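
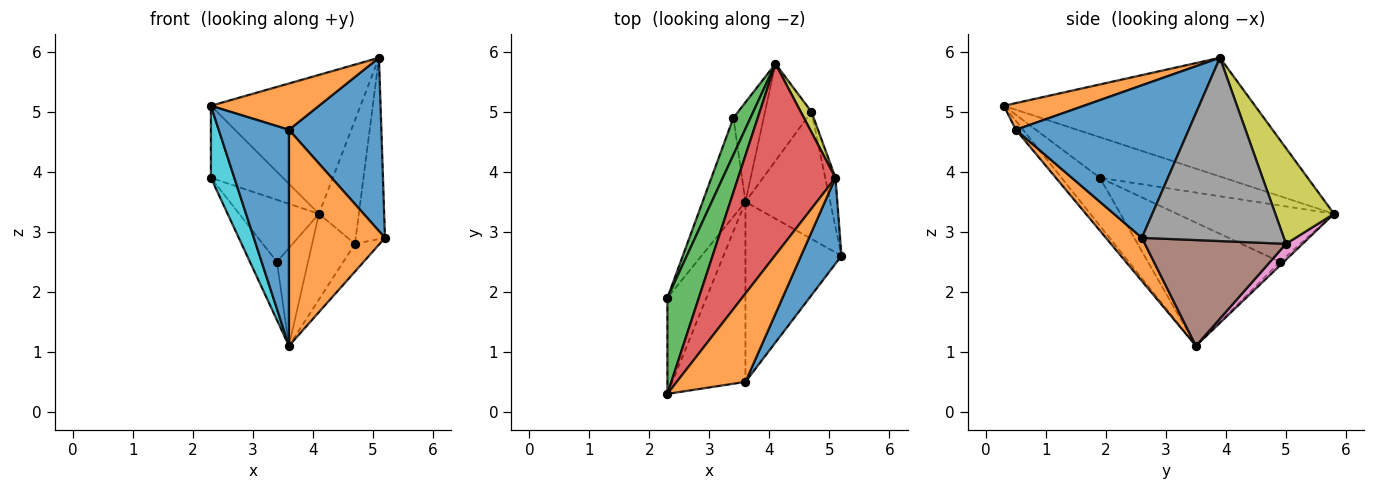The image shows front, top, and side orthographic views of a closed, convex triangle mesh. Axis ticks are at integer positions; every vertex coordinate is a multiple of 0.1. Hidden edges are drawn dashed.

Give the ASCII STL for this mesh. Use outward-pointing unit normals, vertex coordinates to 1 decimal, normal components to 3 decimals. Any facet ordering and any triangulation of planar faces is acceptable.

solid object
 facet normal 0.859 -0.459 0.228
  outer loop
   vertex 3.6 0.5 4.7
   vertex 5.2 2.6 2.9
   vertex 5.1 3.9 5.9
  endloop
 endfacet
 facet normal 0.277 -0.738 -0.615
  outer loop
   vertex 3.6 0.5 4.7
   vertex 3.6 3.5 1.1
   vertex 5.2 2.6 2.9
  endloop
 endfacet
 facet normal -0.861 0.437 0.261
  outer loop
   vertex 3.4 4.9 2.5
   vertex 2.3 1.9 3.9
   vertex 4.1 5.8 3.3
  endloop
 endfacet
 facet normal -0.927 0.190 -0.322
  outer loop
   vertex 3.4 4.9 2.5
   vertex 3.6 3.5 1.1
   vertex 2.3 1.9 3.9
  endloop
 endfacet
 facet normal -0.086 0.698 -0.711
  outer loop
   vertex 3.4 4.9 2.5
   vertex 4.1 5.8 3.3
   vertex 3.6 3.5 1.1
  endloop
 endfacet
 facet normal 0.773 0.135 -0.620
  outer loop
   vertex 4.7 5.0 2.8
   vertex 5.2 2.6 2.9
   vertex 3.6 3.5 1.1
  endloop
 endfacet
 facet normal 0.249 0.641 -0.726
  outer loop
   vertex 4.7 5.0 2.8
   vertex 3.6 3.5 1.1
   vertex 4.1 5.8 3.3
  endloop
 endfacet
 facet normal 0.978 0.201 -0.055
  outer loop
   vertex 4.7 5.0 2.8
   vertex 5.1 3.9 5.9
   vertex 5.2 2.6 2.9
  endloop
 endfacet
 facet normal 0.823 0.560 0.092
  outer loop
   vertex 4.7 5.0 2.8
   vertex 4.1 5.8 3.3
   vertex 5.1 3.9 5.9
  endloop
 endfacet
 facet normal -0.702 -0.428 -0.570
  outer loop
   vertex 2.3 0.3 5.1
   vertex 2.3 1.9 3.9
   vertex 3.6 3.5 1.1
  endloop
 endfacet
 facet normal -0.079 -0.766 -0.638
  outer loop
   vertex 2.3 0.3 5.1
   vertex 3.6 3.5 1.1
   vertex 3.6 0.5 4.7
  endloop
 endfacet
 facet normal 0.325 -0.439 0.838
  outer loop
   vertex 2.3 0.3 5.1
   vertex 3.6 0.5 4.7
   vertex 5.1 3.9 5.9
  endloop
 endfacet
 facet normal -0.719 0.417 0.556
  outer loop
   vertex 2.3 0.3 5.1
   vertex 4.1 5.8 3.3
   vertex 2.3 1.9 3.9
  endloop
 endfacet
 facet normal -0.702 0.418 0.576
  outer loop
   vertex 2.3 0.3 5.1
   vertex 5.1 3.9 5.9
   vertex 4.1 5.8 3.3
  endloop
 endfacet
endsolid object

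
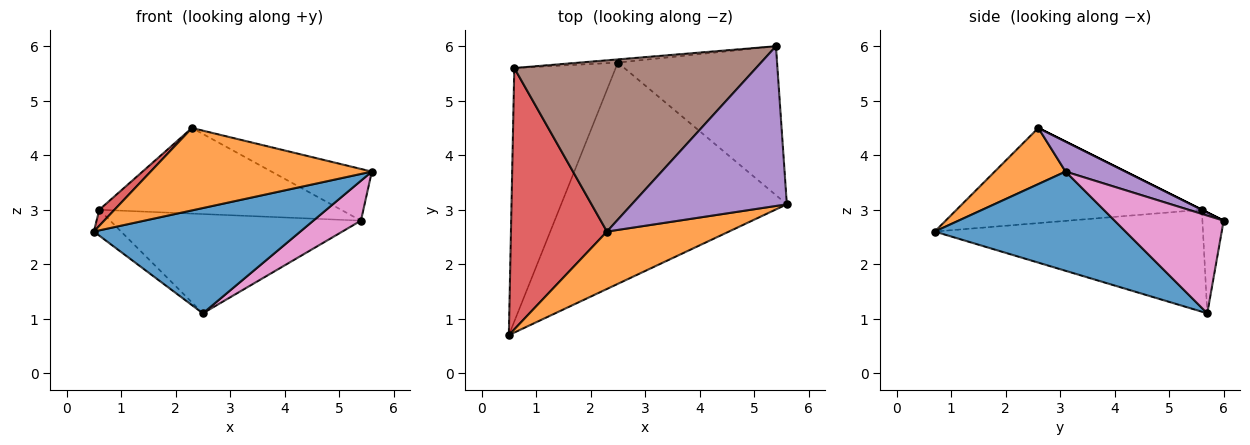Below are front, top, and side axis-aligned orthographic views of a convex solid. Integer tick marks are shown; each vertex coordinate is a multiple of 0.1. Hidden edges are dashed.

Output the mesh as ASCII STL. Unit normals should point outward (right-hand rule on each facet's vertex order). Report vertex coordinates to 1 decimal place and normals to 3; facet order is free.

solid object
 facet normal 0.369 -0.399 -0.839
  outer loop
   vertex 2.5 5.7 1.1
   vertex 5.6 3.1 3.7
   vertex 0.5 0.7 2.6
  endloop
 endfacet
 facet normal 0.254 -0.794 0.553
  outer loop
   vertex 2.3 2.6 4.5
   vertex 0.5 0.7 2.6
   vertex 5.6 3.1 3.7
  endloop
 endfacet
 facet normal -0.707 0.072 -0.703
  outer loop
   vertex 0.6 5.6 3.0
   vertex 2.5 5.7 1.1
   vertex 0.5 0.7 2.6
  endloop
 endfacet
 facet normal -0.703 -0.044 0.710
  outer loop
   vertex 0.6 5.6 3.0
   vertex 0.5 0.7 2.6
   vertex 2.3 2.6 4.5
  endloop
 endfacet
 facet normal 0.181 0.303 0.936
  outer loop
   vertex 5.4 6.0 2.8
   vertex 2.3 2.6 4.5
   vertex 5.6 3.1 3.7
  endloop
 endfacet
 facet normal 0.000 0.447 0.894
  outer loop
   vertex 5.4 6.0 2.8
   vertex 0.6 5.6 3.0
   vertex 2.3 2.6 4.5
  endloop
 endfacet
 facet normal 0.510 -0.223 -0.831
  outer loop
   vertex 5.4 6.0 2.8
   vertex 5.6 3.1 3.7
   vertex 2.5 5.7 1.1
  endloop
 endfacet
 facet normal -0.084 0.996 -0.032
  outer loop
   vertex 5.4 6.0 2.8
   vertex 2.5 5.7 1.1
   vertex 0.6 5.6 3.0
  endloop
 endfacet
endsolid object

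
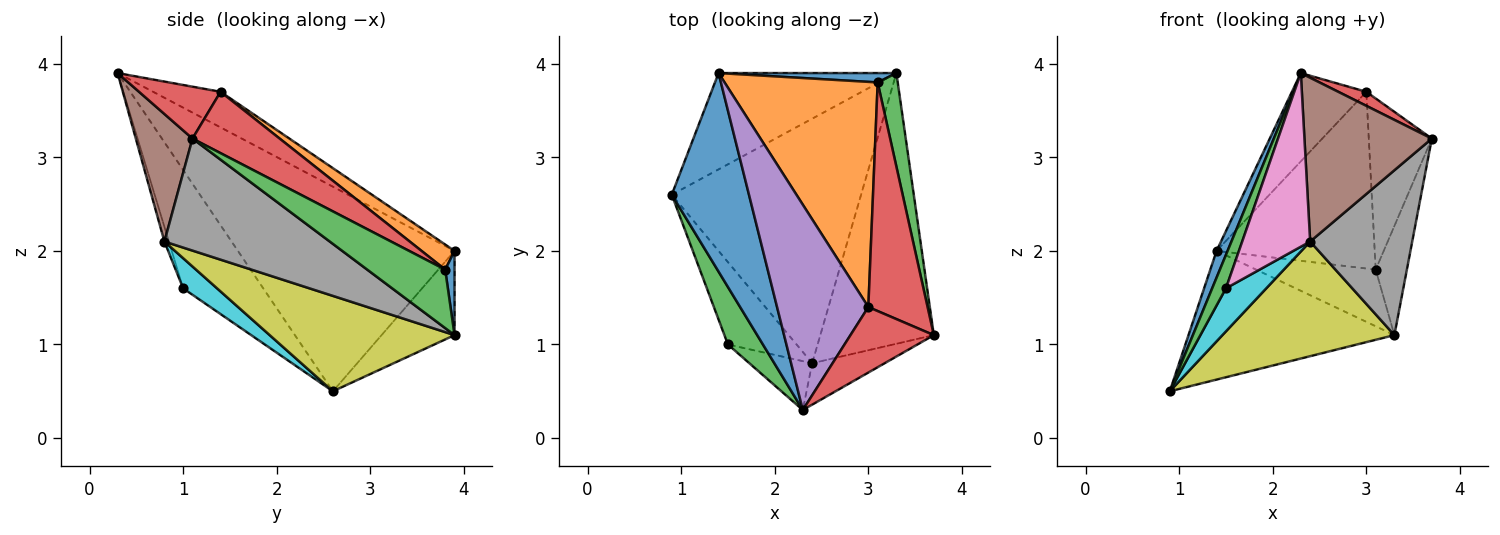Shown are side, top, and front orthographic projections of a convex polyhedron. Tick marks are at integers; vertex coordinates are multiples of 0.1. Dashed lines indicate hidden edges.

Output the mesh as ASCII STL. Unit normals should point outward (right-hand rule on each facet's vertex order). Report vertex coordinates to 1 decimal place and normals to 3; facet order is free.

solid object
 facet normal -0.935 -0.047 0.353
  outer loop
   vertex 2.3 0.3 3.9
   vertex 1.4 3.9 2.0
   vertex 0.9 2.6 0.5
  endloop
 endfacet
 facet normal -0.273 0.770 -0.576
  outer loop
   vertex 3.3 3.9 1.1
   vertex 0.9 2.6 0.5
   vertex 1.4 3.9 2.0
  endloop
 endfacet
 facet normal -0.946 -0.163 0.280
  outer loop
   vertex 1.5 1.0 1.6
   vertex 2.3 0.3 3.9
   vertex 0.9 2.6 0.5
  endloop
 endfacet
 facet normal 0.520 -0.179 0.835
  outer loop
   vertex 3.0 1.4 3.7
   vertex 2.3 0.3 3.9
   vertex 3.7 1.1 3.2
  endloop
 endfacet
 facet normal -0.338 0.372 0.865
  outer loop
   vertex 3.0 1.4 3.7
   vertex 1.4 3.9 2.0
   vertex 2.3 0.3 3.9
  endloop
 endfacet
 facet normal 0.396 -0.890 -0.225
  outer loop
   vertex 2.4 0.8 2.1
   vertex 3.7 1.1 3.2
   vertex 2.3 0.3 3.9
  endloop
 endfacet
 facet normal -0.063 -0.961 -0.270
  outer loop
   vertex 2.4 0.8 2.1
   vertex 2.3 0.3 3.9
   vertex 1.5 1.0 1.6
  endloop
 endfacet
 facet normal 0.644 -0.398 -0.653
  outer loop
   vertex 2.4 0.8 2.1
   vertex 3.3 3.9 1.1
   vertex 3.7 1.1 3.2
  endloop
 endfacet
 facet normal 0.415 -0.386 -0.824
  outer loop
   vertex 2.4 0.8 2.1
   vertex 0.9 2.6 0.5
   vertex 3.3 3.9 1.1
  endloop
 endfacet
 facet normal 0.363 -0.432 -0.826
  outer loop
   vertex 2.4 0.8 2.1
   vertex 1.5 1.0 1.6
   vertex 0.9 2.6 0.5
  endloop
 endfacet
 facet normal 0.077 0.984 0.163
  outer loop
   vertex 3.1 3.8 1.8
   vertex 3.3 3.9 1.1
   vertex 1.4 3.9 2.0
  endloop
 endfacet
 facet normal 0.128 0.612 0.780
  outer loop
   vertex 3.1 3.8 1.8
   vertex 1.4 3.9 2.0
   vertex 3.0 1.4 3.7
  endloop
 endfacet
 facet normal 0.885 0.354 0.303
  outer loop
   vertex 3.1 3.8 1.8
   vertex 3.7 1.1 3.2
   vertex 3.3 3.9 1.1
  endloop
 endfacet
 facet normal 0.638 0.461 0.616
  outer loop
   vertex 3.1 3.8 1.8
   vertex 3.0 1.4 3.7
   vertex 3.7 1.1 3.2
  endloop
 endfacet
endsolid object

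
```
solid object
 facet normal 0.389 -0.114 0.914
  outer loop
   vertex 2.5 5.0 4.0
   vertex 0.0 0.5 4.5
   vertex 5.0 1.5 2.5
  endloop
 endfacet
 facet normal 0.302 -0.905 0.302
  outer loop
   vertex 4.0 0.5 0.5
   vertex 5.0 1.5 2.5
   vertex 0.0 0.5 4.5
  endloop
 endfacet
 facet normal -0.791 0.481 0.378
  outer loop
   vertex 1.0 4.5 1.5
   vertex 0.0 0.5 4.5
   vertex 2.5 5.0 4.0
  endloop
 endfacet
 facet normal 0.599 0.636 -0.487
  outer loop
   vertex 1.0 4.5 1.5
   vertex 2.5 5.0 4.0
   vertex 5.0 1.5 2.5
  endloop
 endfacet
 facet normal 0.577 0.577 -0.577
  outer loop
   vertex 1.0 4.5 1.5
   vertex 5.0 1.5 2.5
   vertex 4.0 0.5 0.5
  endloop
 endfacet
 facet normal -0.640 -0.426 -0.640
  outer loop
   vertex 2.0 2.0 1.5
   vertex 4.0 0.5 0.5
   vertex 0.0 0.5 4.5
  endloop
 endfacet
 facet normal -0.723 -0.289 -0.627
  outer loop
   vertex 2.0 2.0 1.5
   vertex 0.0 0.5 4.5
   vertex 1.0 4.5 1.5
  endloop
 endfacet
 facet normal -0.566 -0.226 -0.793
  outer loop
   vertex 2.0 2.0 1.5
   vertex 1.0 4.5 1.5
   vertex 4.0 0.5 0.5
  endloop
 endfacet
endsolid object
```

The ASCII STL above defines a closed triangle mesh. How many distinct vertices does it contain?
6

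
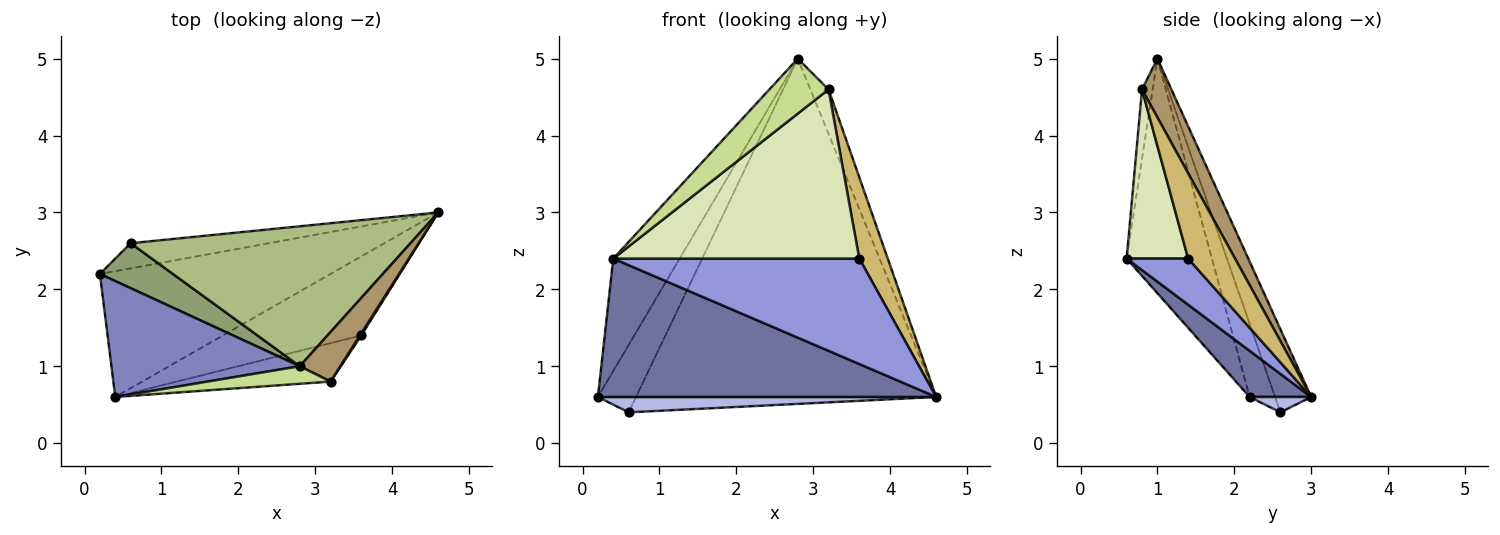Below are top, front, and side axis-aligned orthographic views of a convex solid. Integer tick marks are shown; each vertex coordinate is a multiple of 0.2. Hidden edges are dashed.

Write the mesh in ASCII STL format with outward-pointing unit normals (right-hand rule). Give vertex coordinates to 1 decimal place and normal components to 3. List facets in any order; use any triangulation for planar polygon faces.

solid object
 facet normal 0.133 -0.733 -0.667
  outer loop
   vertex 0.4 0.6 2.4
   vertex 0.2 2.2 0.6
   vertex 4.6 3.0 0.6
  endloop
 endfacet
 facet normal -0.666 0.519 0.535
  outer loop
   vertex 0.4 0.6 2.4
   vertex 2.8 1.0 5.0
   vertex 0.2 2.2 0.6
  endloop
 endfacet
 facet normal 0.196 -0.784 -0.588
  outer loop
   vertex 3.6 1.4 2.4
   vertex 0.4 0.6 2.4
   vertex 4.6 3.0 0.6
  endloop
 endfacet
 facet normal 0.094 -0.519 -0.849
  outer loop
   vertex 0.6 2.6 0.4
   vertex 4.6 3.0 0.6
   vertex 0.2 2.2 0.6
  endloop
 endfacet
 facet normal -0.485 0.728 0.485
  outer loop
   vertex 0.6 2.6 0.4
   vertex 0.2 2.2 0.6
   vertex 2.8 1.0 5.0
  endloop
 endfacet
 facet normal -0.111 0.921 0.373
  outer loop
   vertex 0.6 2.6 0.4
   vertex 2.8 1.0 5.0
   vertex 4.6 3.0 0.6
  endloop
 endfacet
 facet normal -0.169 -0.939 0.300
  outer loop
   vertex 3.2 0.8 4.6
   vertex 2.8 1.0 5.0
   vertex 0.4 0.6 2.4
  endloop
 endfacet
 facet normal 0.237 -0.947 -0.215
  outer loop
   vertex 3.2 0.8 4.6
   vertex 0.4 0.6 2.4
   vertex 3.6 1.4 2.4
  endloop
 endfacet
 facet normal 0.733 0.454 0.506
  outer loop
   vertex 3.2 0.8 4.6
   vertex 4.6 3.0 0.6
   vertex 2.8 1.0 5.0
  endloop
 endfacet
 facet normal 0.855 -0.519 0.014
  outer loop
   vertex 3.2 0.8 4.6
   vertex 3.6 1.4 2.4
   vertex 4.6 3.0 0.6
  endloop
 endfacet
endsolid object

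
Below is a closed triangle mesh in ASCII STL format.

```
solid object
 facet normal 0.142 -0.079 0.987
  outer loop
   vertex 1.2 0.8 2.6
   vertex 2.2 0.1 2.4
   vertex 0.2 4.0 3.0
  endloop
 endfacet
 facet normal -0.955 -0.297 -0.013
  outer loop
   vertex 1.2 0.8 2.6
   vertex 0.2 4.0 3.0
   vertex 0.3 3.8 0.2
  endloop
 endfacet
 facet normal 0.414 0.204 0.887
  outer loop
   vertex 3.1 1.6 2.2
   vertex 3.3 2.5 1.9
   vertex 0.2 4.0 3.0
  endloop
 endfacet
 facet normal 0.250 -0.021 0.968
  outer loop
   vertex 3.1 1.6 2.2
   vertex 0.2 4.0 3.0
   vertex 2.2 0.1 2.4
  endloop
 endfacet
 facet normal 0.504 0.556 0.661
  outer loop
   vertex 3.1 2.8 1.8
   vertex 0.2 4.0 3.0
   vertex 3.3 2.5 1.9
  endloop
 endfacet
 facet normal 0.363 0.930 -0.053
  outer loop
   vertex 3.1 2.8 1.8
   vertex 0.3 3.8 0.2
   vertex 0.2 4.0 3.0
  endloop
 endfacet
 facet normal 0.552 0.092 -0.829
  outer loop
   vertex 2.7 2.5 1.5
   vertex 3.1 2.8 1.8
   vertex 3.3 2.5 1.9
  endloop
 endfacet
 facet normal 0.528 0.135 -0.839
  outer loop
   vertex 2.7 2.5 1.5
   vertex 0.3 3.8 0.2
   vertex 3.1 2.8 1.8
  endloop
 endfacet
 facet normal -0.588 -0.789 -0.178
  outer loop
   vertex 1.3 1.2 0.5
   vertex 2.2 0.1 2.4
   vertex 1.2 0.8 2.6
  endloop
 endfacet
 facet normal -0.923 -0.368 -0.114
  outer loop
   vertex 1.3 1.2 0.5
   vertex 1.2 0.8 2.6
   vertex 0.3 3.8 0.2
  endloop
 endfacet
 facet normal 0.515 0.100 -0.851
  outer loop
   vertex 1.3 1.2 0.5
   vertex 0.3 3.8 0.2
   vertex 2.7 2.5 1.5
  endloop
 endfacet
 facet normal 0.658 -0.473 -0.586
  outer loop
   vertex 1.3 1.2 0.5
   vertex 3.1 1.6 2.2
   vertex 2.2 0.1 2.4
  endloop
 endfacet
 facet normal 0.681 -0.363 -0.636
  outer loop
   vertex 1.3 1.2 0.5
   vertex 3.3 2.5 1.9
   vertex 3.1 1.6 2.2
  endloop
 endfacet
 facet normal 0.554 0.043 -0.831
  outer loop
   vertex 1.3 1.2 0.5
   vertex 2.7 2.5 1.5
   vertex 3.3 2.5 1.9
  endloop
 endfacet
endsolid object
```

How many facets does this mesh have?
14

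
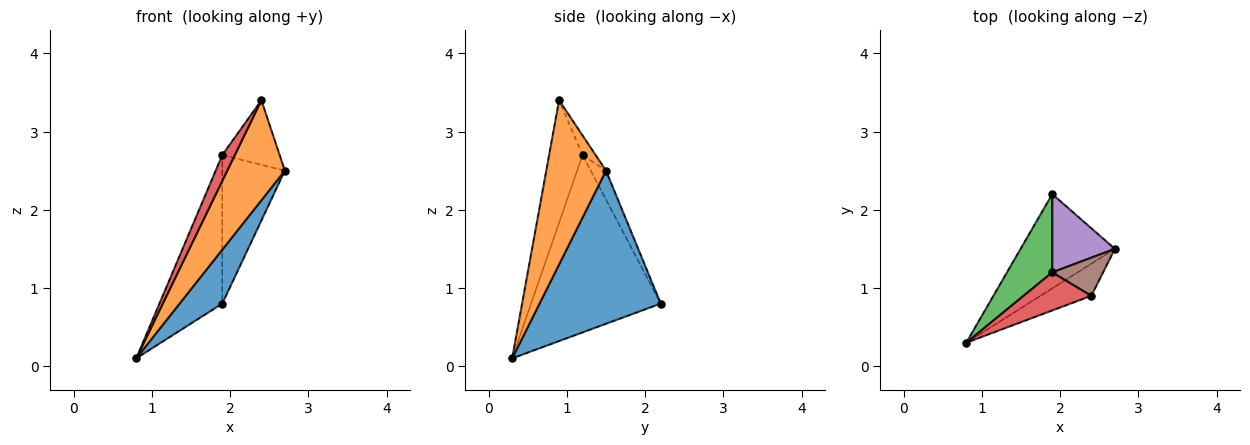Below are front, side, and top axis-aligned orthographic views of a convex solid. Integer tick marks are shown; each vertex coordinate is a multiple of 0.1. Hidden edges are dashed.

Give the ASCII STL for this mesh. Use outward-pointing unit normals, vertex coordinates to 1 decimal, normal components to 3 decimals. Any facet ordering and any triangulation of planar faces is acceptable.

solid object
 facet normal 0.816 -0.287 -0.502
  outer loop
   vertex 1.9 2.2 0.8
   vertex 2.7 1.5 2.5
   vertex 0.8 0.3 0.1
  endloop
 endfacet
 facet normal 0.703 -0.678 -0.217
  outer loop
   vertex 2.4 0.9 3.4
   vertex 0.8 0.3 0.1
   vertex 2.7 1.5 2.5
  endloop
 endfacet
 facet normal -0.877 0.425 0.224
  outer loop
   vertex 1.9 1.2 2.7
   vertex 1.9 2.2 0.8
   vertex 0.8 0.3 0.1
  endloop
 endfacet
 facet normal -0.831 -0.312 0.460
  outer loop
   vertex 1.9 1.2 2.7
   vertex 0.8 0.3 0.1
   vertex 2.4 0.9 3.4
  endloop
 endfacet
 facet normal -0.211 0.865 0.455
  outer loop
   vertex 1.9 1.2 2.7
   vertex 2.7 1.5 2.5
   vertex 1.9 2.2 0.8
  endloop
 endfacet
 facet normal -0.192 0.845 0.499
  outer loop
   vertex 1.9 1.2 2.7
   vertex 2.4 0.9 3.4
   vertex 2.7 1.5 2.5
  endloop
 endfacet
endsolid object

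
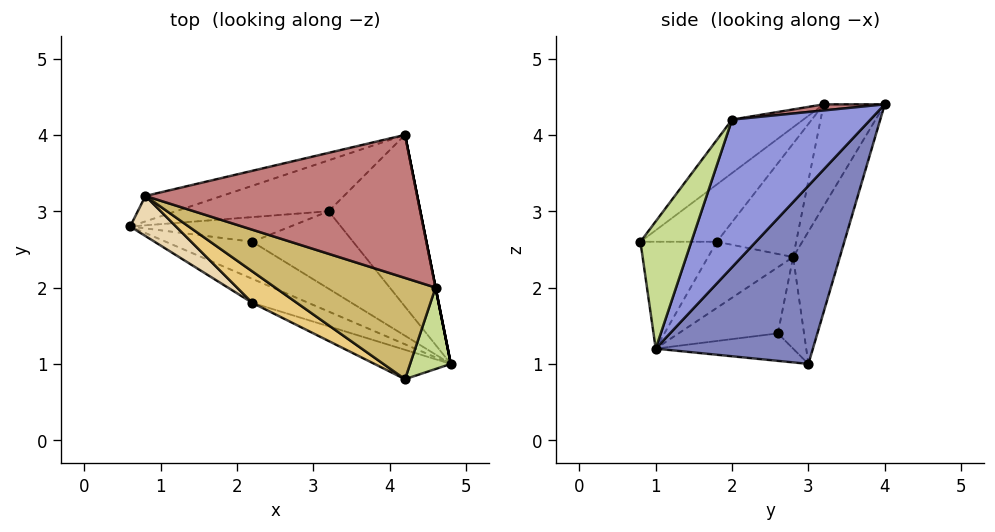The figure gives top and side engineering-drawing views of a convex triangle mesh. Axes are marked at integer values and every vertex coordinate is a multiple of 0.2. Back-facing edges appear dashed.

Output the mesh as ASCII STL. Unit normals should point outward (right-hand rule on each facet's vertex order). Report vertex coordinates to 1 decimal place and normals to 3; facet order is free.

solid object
 facet normal -0.194 0.955 -0.224
  outer loop
   vertex 3.2 3.0 1.0
   vertex 0.6 2.8 2.4
   vertex 4.2 4.0 4.4
  endloop
 endfacet
 facet normal 0.740 0.554 -0.381
  outer loop
   vertex 3.2 3.0 1.0
   vertex 4.2 4.0 4.4
   vertex 4.8 1.0 1.2
  endloop
 endfacet
 facet normal 0.981 0.196 0.000
  outer loop
   vertex 4.6 2.0 4.2
   vertex 4.8 1.0 1.2
   vertex 4.2 4.0 4.4
  endloop
 endfacet
 facet normal -0.454 -0.664 -0.594
  outer loop
   vertex 2.2 2.6 1.4
   vertex 4.8 1.0 1.2
   vertex 0.6 2.8 2.4
  endloop
 endfacet
 facet normal -0.465 0.349 -0.814
  outer loop
   vertex 2.2 2.6 1.4
   vertex 0.6 2.8 2.4
   vertex 3.2 3.0 1.0
  endloop
 endfacet
 facet normal -0.252 -0.293 -0.922
  outer loop
   vertex 2.2 2.6 1.4
   vertex 3.2 3.0 1.0
   vertex 4.8 1.0 1.2
  endloop
 endfacet
 facet normal 0.772 -0.586 0.247
  outer loop
   vertex 4.2 0.8 2.6
   vertex 4.8 1.0 1.2
   vertex 4.6 2.0 4.2
  endloop
 endfacet
 facet normal -0.454 -0.804 -0.384
  outer loop
   vertex 2.2 1.8 2.6
   vertex 0.6 2.8 2.4
   vertex 4.8 1.0 1.2
  endloop
 endfacet
 facet normal -0.426 -0.852 -0.304
  outer loop
   vertex 2.2 1.8 2.6
   vertex 4.8 1.0 1.2
   vertex 4.2 0.8 2.6
  endloop
 endfacet
 facet normal -0.207 -0.757 0.620
  outer loop
   vertex 0.8 3.2 4.4
   vertex 4.2 0.8 2.6
   vertex 4.6 2.0 4.2
  endloop
 endfacet
 facet normal -0.422 -0.845 0.329
  outer loop
   vertex 0.8 3.2 4.4
   vertex 2.2 1.8 2.6
   vertex 4.2 0.8 2.6
  endloop
 endfacet
 facet normal -0.537 -0.815 0.217
  outer loop
   vertex 0.8 3.2 4.4
   vertex 0.6 2.8 2.4
   vertex 2.2 1.8 2.6
  endloop
 endfacet
 facet normal -0.226 0.959 -0.169
  outer loop
   vertex 0.8 3.2 4.4
   vertex 4.2 4.0 4.4
   vertex 0.6 2.8 2.4
  endloop
 endfacet
 facet normal 0.022 -0.095 0.995
  outer loop
   vertex 0.8 3.2 4.4
   vertex 4.6 2.0 4.2
   vertex 4.2 4.0 4.4
  endloop
 endfacet
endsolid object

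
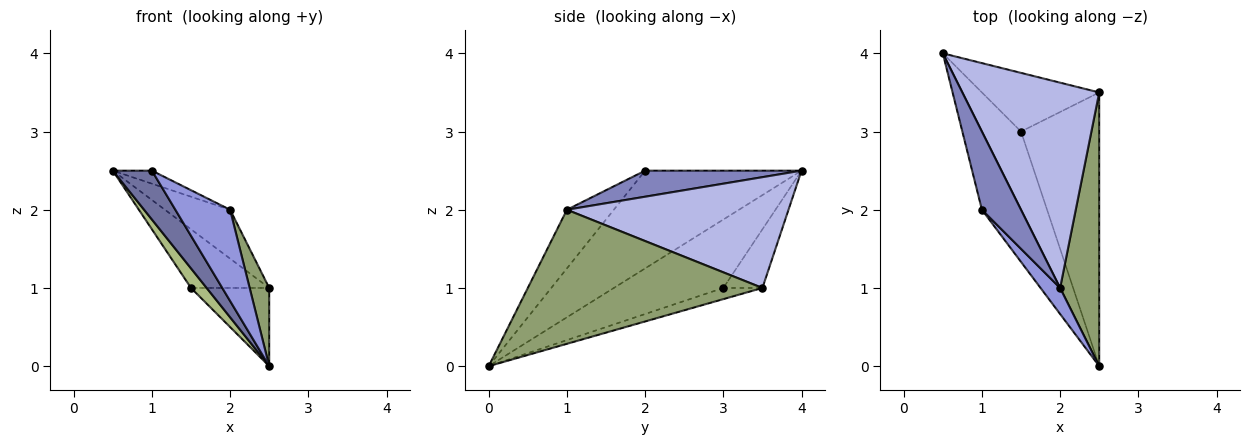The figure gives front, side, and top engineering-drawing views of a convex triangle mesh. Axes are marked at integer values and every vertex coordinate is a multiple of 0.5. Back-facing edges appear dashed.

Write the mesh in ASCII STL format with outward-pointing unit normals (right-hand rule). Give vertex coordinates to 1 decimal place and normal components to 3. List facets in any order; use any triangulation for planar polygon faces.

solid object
 facet normal -0.904 -0.226 -0.362
  outer loop
   vertex 1.0 2.0 2.5
   vertex 0.5 4.0 2.5
   vertex 2.5 0.0 0.0
  endloop
 endfacet
 facet normal 0.549 0.137 0.824
  outer loop
   vertex 2.0 1.0 2.0
   vertex 0.5 4.0 2.5
   vertex 1.0 2.0 2.5
  endloop
 endfacet
 facet normal -0.636 -0.742 0.212
  outer loop
   vertex 2.0 1.0 2.0
   vertex 1.0 2.0 2.5
   vertex 2.5 0.0 0.0
  endloop
 endfacet
 facet normal 0.619 0.182 0.764
  outer loop
   vertex 2.5 3.5 1.0
   vertex 0.5 4.0 2.5
   vertex 2.0 1.0 2.0
  endloop
 endfacet
 facet normal 0.957 -0.080 0.279
  outer loop
   vertex 2.5 3.5 1.0
   vertex 2.0 1.0 2.0
   vertex 2.5 0.0 0.0
  endloop
 endfacet
 facet normal -0.862 -0.123 -0.492
  outer loop
   vertex 1.5 3.0 1.0
   vertex 2.5 0.0 0.0
   vertex 0.5 4.0 2.5
  endloop
 endfacet
 facet normal -0.333 0.667 -0.667
  outer loop
   vertex 1.5 3.0 1.0
   vertex 0.5 4.0 2.5
   vertex 2.5 3.5 1.0
  endloop
 endfacet
 facet normal -0.136 0.272 -0.953
  outer loop
   vertex 1.5 3.0 1.0
   vertex 2.5 3.5 1.0
   vertex 2.5 0.0 0.0
  endloop
 endfacet
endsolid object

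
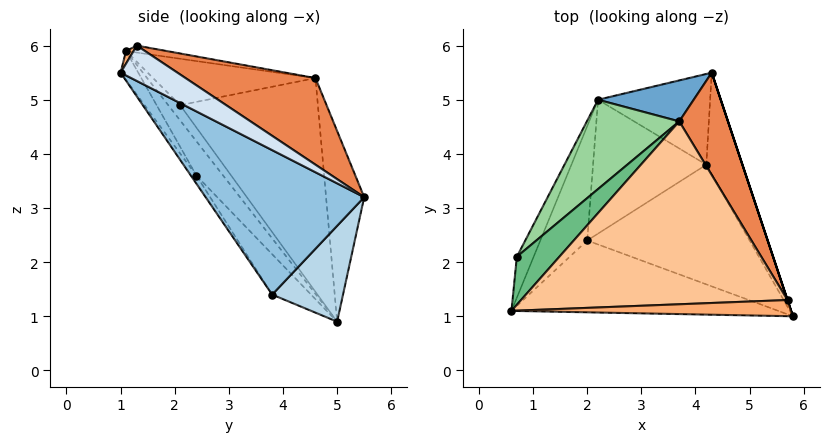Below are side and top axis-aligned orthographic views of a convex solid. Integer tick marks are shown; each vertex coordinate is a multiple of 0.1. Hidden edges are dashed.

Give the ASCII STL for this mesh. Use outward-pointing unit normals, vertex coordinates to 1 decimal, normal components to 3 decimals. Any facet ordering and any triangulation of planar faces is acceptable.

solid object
 facet normal -0.455 0.861 0.228
  outer loop
   vertex 3.7 4.6 5.4
   vertex 4.3 5.5 3.2
   vertex 2.2 5.0 0.9
  endloop
 endfacet
 facet normal 0.951 0.196 -0.238
  outer loop
   vertex 4.2 3.8 1.4
   vertex 4.3 5.5 3.2
   vertex 5.8 1.0 5.5
  endloop
 endfacet
 facet normal 0.516 0.608 -0.603
  outer loop
   vertex 4.2 3.8 1.4
   vertex 2.2 5.0 0.9
   vertex 4.3 5.5 3.2
  endloop
 endfacet
 facet normal 0.949 0.316 0.000
  outer loop
   vertex 5.7 1.3 6.0
   vertex 5.8 1.0 5.5
   vertex 4.3 5.5 3.2
  endloop
 endfacet
 facet normal 0.742 0.525 0.417
  outer loop
   vertex 5.7 1.3 6.0
   vertex 4.3 5.5 3.2
   vertex 3.7 4.6 5.4
  endloop
 endfacet
 facet normal 0.023 -0.855 0.518
  outer loop
   vertex 5.7 1.3 6.0
   vertex 0.6 1.1 5.9
   vertex 5.8 1.0 5.5
  endloop
 endfacet
 facet normal -0.026 0.164 0.986
  outer loop
   vertex 5.7 1.3 6.0
   vertex 3.7 4.6 5.4
   vertex 0.6 1.1 5.9
  endloop
 endfacet
 facet normal -0.558 -0.558 -0.614
  outer loop
   vertex 0.7 2.1 4.9
   vertex 2.2 5.0 0.9
   vertex 0.6 1.1 5.9
  endloop
 endfacet
 facet normal -0.590 0.600 0.541
  outer loop
   vertex 0.7 2.1 4.9
   vertex 0.6 1.1 5.9
   vertex 3.7 4.6 5.4
  endloop
 endfacet
 facet normal -0.642 0.715 0.278
  outer loop
   vertex 0.7 2.1 4.9
   vertex 3.7 4.6 5.4
   vertex 2.2 5.0 0.9
  endloop
 endfacet
 facet normal -0.462 -0.621 -0.633
  outer loop
   vertex 2.0 2.4 3.6
   vertex 0.6 1.1 5.9
   vertex 2.2 5.0 0.9
  endloop
 endfacet
 facet normal -0.243 -0.690 -0.682
  outer loop
   vertex 2.0 2.4 3.6
   vertex 2.2 5.0 0.9
   vertex 4.2 3.8 1.4
  endloop
 endfacet
 facet normal -0.056 -0.854 -0.517
  outer loop
   vertex 2.0 2.4 3.6
   vertex 5.8 1.0 5.5
   vertex 0.6 1.1 5.9
  endloop
 endfacet
 facet normal -0.028 -0.831 -0.556
  outer loop
   vertex 2.0 2.4 3.6
   vertex 4.2 3.8 1.4
   vertex 5.8 1.0 5.5
  endloop
 endfacet
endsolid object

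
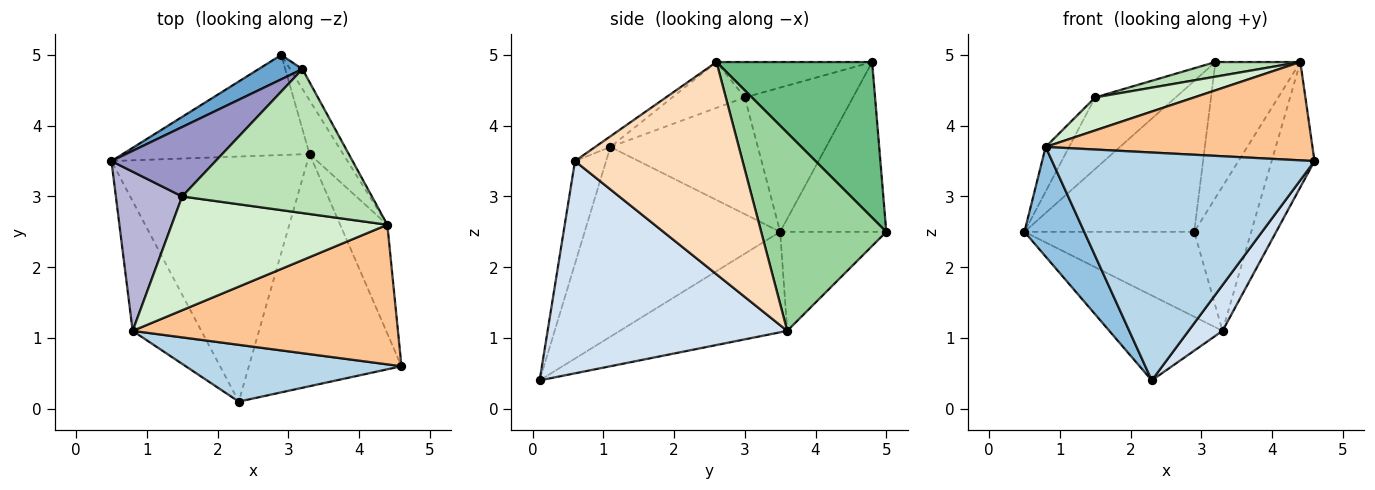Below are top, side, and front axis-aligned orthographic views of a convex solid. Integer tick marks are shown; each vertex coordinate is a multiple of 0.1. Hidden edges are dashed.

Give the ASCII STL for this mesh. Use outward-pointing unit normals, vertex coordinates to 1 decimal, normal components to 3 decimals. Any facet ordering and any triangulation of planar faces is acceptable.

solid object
 facet normal -0.525 0.840 0.136
  outer loop
   vertex 2.9 5.0 2.5
   vertex 0.5 3.5 2.5
   vertex 3.2 4.8 4.9
  endloop
 endfacet
 facet normal -0.904 -0.276 -0.327
  outer loop
   vertex 0.8 1.1 3.7
   vertex 0.5 3.5 2.5
   vertex 2.3 0.1 0.4
  endloop
 endfacet
 facet normal -0.114 -0.964 0.240
  outer loop
   vertex 0.8 1.1 3.7
   vertex 2.3 0.1 0.4
   vertex 4.6 0.6 3.5
  endloop
 endfacet
 facet normal 0.807 -0.114 -0.580
  outer loop
   vertex 3.3 3.6 1.1
   vertex 4.6 0.6 3.5
   vertex 2.3 0.1 0.4
  endloop
 endfacet
 facet normal -0.375 0.600 -0.707
  outer loop
   vertex 3.3 3.6 1.1
   vertex 0.5 3.5 2.5
   vertex 2.9 5.0 2.5
  endloop
 endfacet
 facet normal -0.436 0.295 -0.850
  outer loop
   vertex 3.3 3.6 1.1
   vertex 2.3 0.1 0.4
   vertex 0.5 3.5 2.5
  endloop
 endfacet
 facet normal -0.033 -0.575 0.817
  outer loop
   vertex 4.4 2.6 4.9
   vertex 0.8 1.1 3.7
   vertex 4.6 0.6 3.5
  endloop
 endfacet
 facet normal 0.947 0.242 -0.210
  outer loop
   vertex 4.4 2.6 4.9
   vertex 4.6 0.6 3.5
   vertex 3.3 3.6 1.1
  endloop
 endfacet
 facet normal 0.876 0.478 -0.070
  outer loop
   vertex 4.4 2.6 4.9
   vertex 2.9 5.0 2.5
   vertex 3.2 4.8 4.9
  endloop
 endfacet
 facet normal 0.899 0.410 -0.153
  outer loop
   vertex 4.4 2.6 4.9
   vertex 3.3 3.6 1.1
   vertex 2.9 5.0 2.5
  endloop
 endfacet
 facet normal -0.182 -0.099 0.978
  outer loop
   vertex 1.5 3.0 4.4
   vertex 4.4 2.6 4.9
   vertex 3.2 4.8 4.9
  endloop
 endfacet
 facet normal -0.200 -0.273 0.941
  outer loop
   vertex 1.5 3.0 4.4
   vertex 0.8 1.1 3.7
   vertex 4.4 2.6 4.9
  endloop
 endfacet
 facet normal -0.694 0.516 0.501
  outer loop
   vertex 1.5 3.0 4.4
   vertex 3.2 4.8 4.9
   vertex 0.5 3.5 2.5
  endloop
 endfacet
 facet normal -0.861 0.137 0.489
  outer loop
   vertex 1.5 3.0 4.4
   vertex 0.5 3.5 2.5
   vertex 0.8 1.1 3.7
  endloop
 endfacet
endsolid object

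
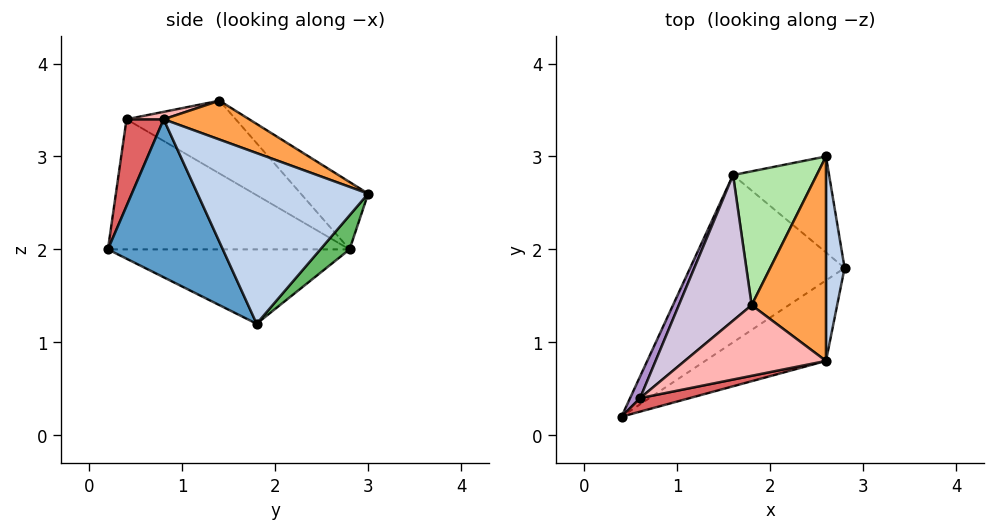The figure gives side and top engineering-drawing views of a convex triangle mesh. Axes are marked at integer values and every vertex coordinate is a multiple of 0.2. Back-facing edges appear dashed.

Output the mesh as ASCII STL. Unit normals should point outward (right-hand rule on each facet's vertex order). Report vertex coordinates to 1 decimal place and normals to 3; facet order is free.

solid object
 facet normal 0.442 -0.831 -0.338
  outer loop
   vertex 2.6 0.8 3.4
   vertex 0.4 0.2 2.0
   vertex 2.8 1.8 1.2
  endloop
 endfacet
 facet normal 0.993 0.039 0.108
  outer loop
   vertex 2.6 0.8 3.4
   vertex 2.8 1.8 1.2
   vertex 2.6 3.0 2.6
  endloop
 endfacet
 facet normal 0.441 0.307 0.844
  outer loop
   vertex 2.6 0.8 3.4
   vertex 2.6 3.0 2.6
   vertex 1.8 1.4 3.6
  endloop
 endfacet
 facet normal -0.425 0.196 -0.883
  outer loop
   vertex 1.6 2.8 2.0
   vertex 2.8 1.8 1.2
   vertex 0.4 0.2 2.0
  endloop
 endfacet
 facet normal 0.219 0.756 -0.617
  outer loop
   vertex 1.6 2.8 2.0
   vertex 2.6 3.0 2.6
   vertex 2.8 1.8 1.2
  endloop
 endfacet
 facet normal -0.490 0.625 0.608
  outer loop
   vertex 1.6 2.8 2.0
   vertex 1.8 1.4 3.6
   vertex 2.6 3.0 2.6
  endloop
 endfacet
 facet normal 0.195 -0.974 0.111
  outer loop
   vertex 0.6 0.4 3.4
   vertex 0.4 0.2 2.0
   vertex 2.6 0.8 3.4
  endloop
 endfacet
 facet normal 0.051 -0.254 0.966
  outer loop
   vertex 0.6 0.4 3.4
   vertex 2.6 0.8 3.4
   vertex 1.8 1.4 3.6
  endloop
 endfacet
 facet normal -0.906 0.418 0.070
  outer loop
   vertex 0.6 0.4 3.4
   vertex 1.6 2.8 2.0
   vertex 0.4 0.2 2.0
  endloop
 endfacet
 facet normal -0.577 0.577 0.577
  outer loop
   vertex 0.6 0.4 3.4
   vertex 1.8 1.4 3.6
   vertex 1.6 2.8 2.0
  endloop
 endfacet
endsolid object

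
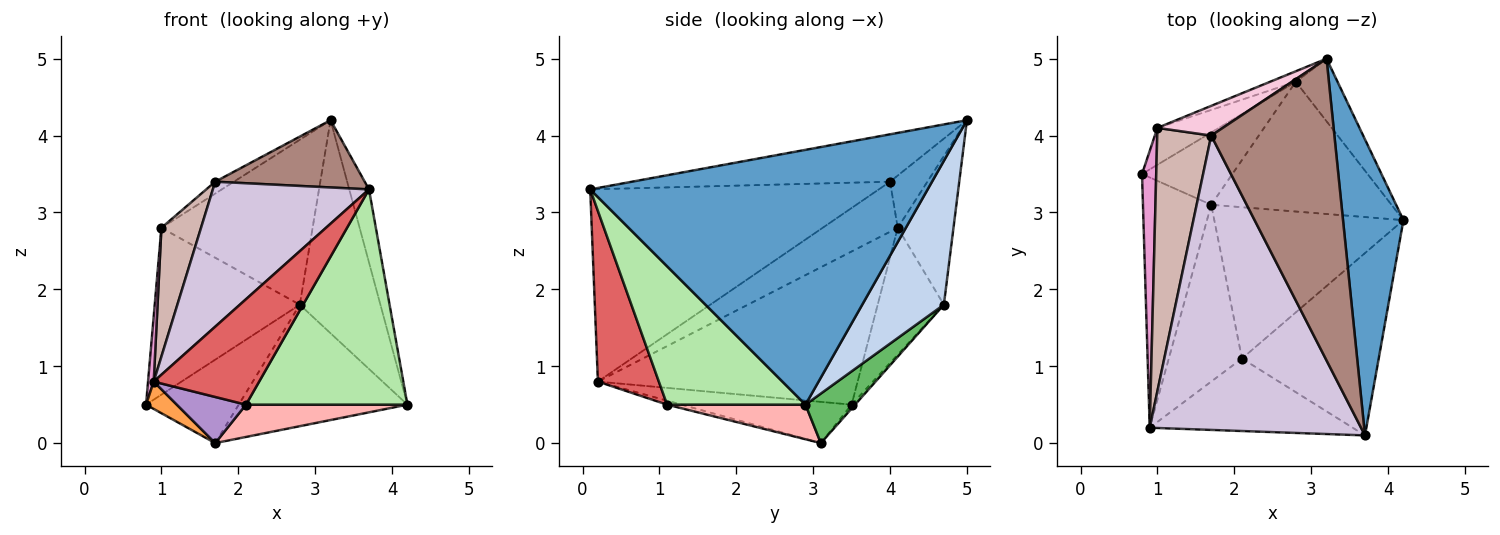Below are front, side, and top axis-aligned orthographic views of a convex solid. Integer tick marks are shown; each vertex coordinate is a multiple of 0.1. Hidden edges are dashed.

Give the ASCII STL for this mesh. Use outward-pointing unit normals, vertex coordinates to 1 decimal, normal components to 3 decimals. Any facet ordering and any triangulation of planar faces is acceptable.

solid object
 facet normal 0.971 0.057 0.230
  outer loop
   vertex 3.2 5.0 4.2
   vertex 3.7 0.1 3.3
   vertex 4.2 2.9 0.5
  endloop
 endfacet
 facet normal 0.697 0.688 -0.202
  outer loop
   vertex 2.8 4.7 1.8
   vertex 3.2 5.0 4.2
   vertex 4.2 2.9 0.5
  endloop
 endfacet
 facet normal -0.515 -0.093 -0.852
  outer loop
   vertex 1.7 3.1 0.0
   vertex 0.9 0.2 0.8
   vertex 0.8 3.5 0.5
  endloop
 endfacet
 facet normal -0.028 0.756 -0.655
  outer loop
   vertex 1.7 3.1 0.0
   vertex 0.8 3.5 0.5
   vertex 2.8 4.7 1.8
  endloop
 endfacet
 facet normal 0.197 0.670 -0.716
  outer loop
   vertex 1.7 3.1 0.0
   vertex 2.8 4.7 1.8
   vertex 4.2 2.9 0.5
  endloop
 endfacet
 facet normal 0.547 -0.639 -0.541
  outer loop
   vertex 2.1 1.1 0.5
   vertex 4.2 2.9 0.5
   vertex 3.7 0.1 3.3
  endloop
 endfacet
 facet normal 0.430 -0.744 -0.511
  outer loop
   vertex 2.1 1.1 0.5
   vertex 3.7 0.1 3.3
   vertex 0.9 0.2 0.8
  endloop
 endfacet
 facet normal 0.176 -0.205 -0.963
  outer loop
   vertex 2.1 1.1 0.5
   vertex 1.7 3.1 0.0
   vertex 4.2 2.9 0.5
  endloop
 endfacet
 facet normal -0.053 -0.252 -0.966
  outer loop
   vertex 2.1 1.1 0.5
   vertex 0.9 0.2 0.8
   vertex 1.7 3.1 0.0
  endloop
 endfacet
 facet normal -0.633 -0.342 0.695
  outer loop
   vertex 1.7 4.0 3.4
   vertex 0.9 0.2 0.8
   vertex 3.7 0.1 3.3
  endloop
 endfacet
 facet normal -0.352 -0.204 0.914
  outer loop
   vertex 1.7 4.0 3.4
   vertex 3.7 0.1 3.3
   vertex 3.2 5.0 4.2
  endloop
 endfacet
 facet normal -0.640 -0.338 0.690
  outer loop
   vertex 1.0 4.1 2.8
   vertex 0.9 0.2 0.8
   vertex 1.7 4.0 3.4
  endloop
 endfacet
 facet normal -0.995 -0.022 0.092
  outer loop
   vertex 1.0 4.1 2.8
   vertex 0.8 3.5 0.5
   vertex 0.9 0.2 0.8
  endloop
 endfacet
 facet normal -0.596 0.298 0.745
  outer loop
   vertex 1.0 4.1 2.8
   vertex 1.7 4.0 3.4
   vertex 3.2 5.0 4.2
  endloop
 endfacet
 facet normal -0.407 0.892 -0.197
  outer loop
   vertex 1.0 4.1 2.8
   vertex 2.8 4.7 1.8
   vertex 0.8 3.5 0.5
  endloop
 endfacet
 facet normal -0.345 0.937 -0.060
  outer loop
   vertex 1.0 4.1 2.8
   vertex 3.2 5.0 4.2
   vertex 2.8 4.7 1.8
  endloop
 endfacet
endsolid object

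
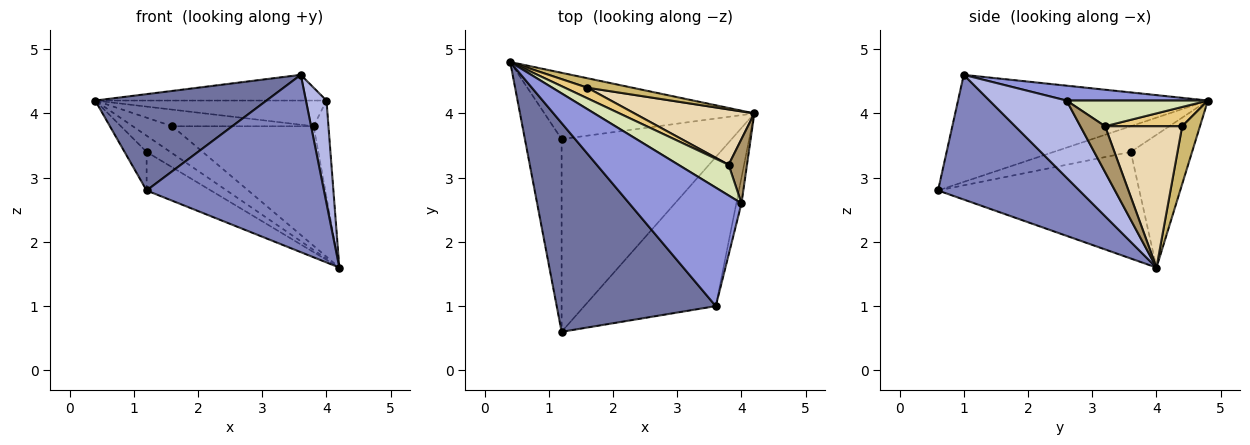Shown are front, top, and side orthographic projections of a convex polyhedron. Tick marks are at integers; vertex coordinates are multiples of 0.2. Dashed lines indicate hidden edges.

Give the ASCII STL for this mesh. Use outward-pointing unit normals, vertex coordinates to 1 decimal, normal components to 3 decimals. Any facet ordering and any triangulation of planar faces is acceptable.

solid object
 facet normal -0.521 -0.358 0.775
  outer loop
   vertex 3.6 1.0 4.6
   vertex 0.4 4.8 4.2
   vertex 1.2 0.6 2.8
  endloop
 endfacet
 facet normal 0.521 -0.653 -0.549
  outer loop
   vertex 3.6 1.0 4.6
   vertex 1.2 0.6 2.8
   vertex 4.2 4.0 1.6
  endloop
 endfacet
 facet normal 0.128 0.210 0.969
  outer loop
   vertex 4.0 2.6 4.2
   vertex 0.4 4.8 4.2
   vertex 3.6 1.0 4.6
  endloop
 endfacet
 facet normal 0.964 -0.257 -0.064
  outer loop
   vertex 4.0 2.6 4.2
   vertex 3.6 1.0 4.6
   vertex 4.2 4.0 1.6
  endloop
 endfacet
 facet normal -0.524 0.203 -0.828
  outer loop
   vertex 1.2 3.6 3.4
   vertex 0.4 4.8 4.2
   vertex 4.2 4.0 1.6
  endloop
 endfacet
 facet normal -0.566 0.162 -0.808
  outer loop
   vertex 1.2 3.6 3.4
   vertex 1.2 0.6 2.8
   vertex 0.4 4.8 4.2
  endloop
 endfacet
 facet normal -0.524 0.167 -0.835
  outer loop
   vertex 1.2 3.6 3.4
   vertex 4.2 4.0 1.6
   vertex 1.2 0.6 2.8
  endloop
 endfacet
 facet normal 0.365 0.598 0.714
  outer loop
   vertex 3.8 3.2 3.8
   vertex 0.4 4.8 4.2
   vertex 4.0 2.6 4.2
  endloop
 endfacet
 facet normal 0.811 0.487 0.324
  outer loop
   vertex 3.8 3.2 3.8
   vertex 4.0 2.6 4.2
   vertex 4.2 4.0 1.6
  endloop
 endfacet
 facet normal 0.391 0.869 0.304
  outer loop
   vertex 1.6 4.4 3.8
   vertex 4.2 4.0 1.6
   vertex 0.4 4.8 4.2
  endloop
 endfacet
 facet normal 0.418 0.766 0.488
  outer loop
   vertex 1.6 4.4 3.8
   vertex 0.4 4.8 4.2
   vertex 3.8 3.2 3.8
  endloop
 endfacet
 facet normal 0.444 0.813 0.376
  outer loop
   vertex 1.6 4.4 3.8
   vertex 3.8 3.2 3.8
   vertex 4.2 4.0 1.6
  endloop
 endfacet
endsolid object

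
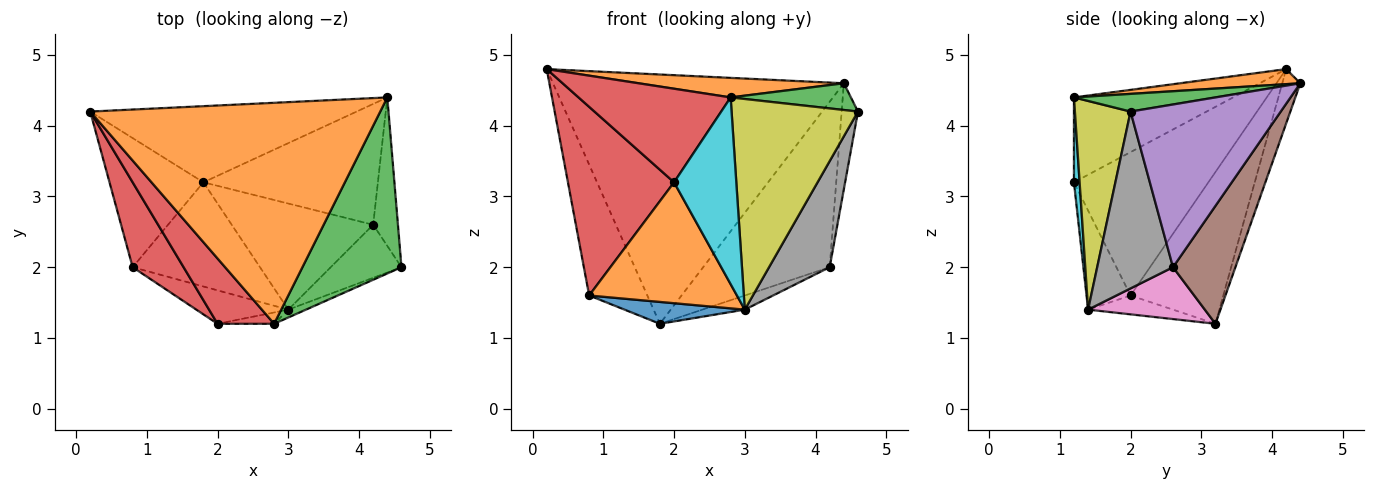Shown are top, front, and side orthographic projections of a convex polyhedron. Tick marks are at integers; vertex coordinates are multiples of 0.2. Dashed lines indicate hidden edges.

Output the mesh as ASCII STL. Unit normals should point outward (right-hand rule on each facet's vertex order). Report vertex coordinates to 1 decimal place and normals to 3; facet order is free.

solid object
 facet normal -0.059 0.955 -0.292
  outer loop
   vertex 1.8 3.2 1.2
   vertex 0.2 4.2 4.8
   vertex 4.4 4.4 4.6
  endloop
 endfacet
 facet normal 0.052 -0.088 0.995
  outer loop
   vertex 2.8 1.2 4.4
   vertex 4.4 4.4 4.6
   vertex 0.2 4.2 4.8
  endloop
 endfacet
 facet normal 0.174 -0.148 0.974
  outer loop
   vertex 2.8 1.2 4.4
   vertex 4.6 2.0 4.2
   vertex 4.4 4.4 4.6
  endloop
 endfacet
 facet normal -0.651 -0.622 0.434
  outer loop
   vertex 2.8 1.2 4.4
   vertex 0.2 4.2 4.8
   vertex 2.0 1.2 3.2
  endloop
 endfacet
 facet normal 0.983 0.107 -0.150
  outer loop
   vertex 4.2 2.6 2.0
   vertex 4.4 4.4 4.6
   vertex 4.6 2.0 4.2
  endloop
 endfacet
 facet normal 0.370 0.750 -0.548
  outer loop
   vertex 4.2 2.6 2.0
   vertex 1.8 3.2 1.2
   vertex 4.4 4.4 4.6
  endloop
 endfacet
 facet normal 0.342 0.124 -0.932
  outer loop
   vertex 3.0 1.4 1.4
   vertex 1.8 3.2 1.2
   vertex 4.2 2.6 2.0
  endloop
 endfacet
 facet normal 0.745 -0.596 -0.298
  outer loop
   vertex 3.0 1.4 1.4
   vertex 4.2 2.6 2.0
   vertex 4.6 2.0 4.2
  endloop
 endfacet
 facet normal 0.403 -0.915 -0.034
  outer loop
   vertex 3.0 1.4 1.4
   vertex 4.6 2.0 4.2
   vertex 2.8 1.2 4.4
  endloop
 endfacet
 facet normal 0.090 -0.994 -0.060
  outer loop
   vertex 3.0 1.4 1.4
   vertex 2.8 1.2 4.4
   vertex 2.0 1.2 3.2
  endloop
 endfacet
 facet normal -0.143 -0.203 -0.969
  outer loop
   vertex 0.8 2.0 1.6
   vertex 1.8 3.2 1.2
   vertex 3.0 1.4 1.4
  endloop
 endfacet
 facet normal -0.276 -0.926 -0.256
  outer loop
   vertex 0.8 2.0 1.6
   vertex 3.0 1.4 1.4
   vertex 2.0 1.2 3.2
  endloop
 endfacet
 facet normal -0.750 0.471 -0.464
  outer loop
   vertex 0.8 2.0 1.6
   vertex 0.2 4.2 4.8
   vertex 1.8 3.2 1.2
  endloop
 endfacet
 facet normal -0.756 -0.597 0.269
  outer loop
   vertex 0.8 2.0 1.6
   vertex 2.0 1.2 3.2
   vertex 0.2 4.2 4.8
  endloop
 endfacet
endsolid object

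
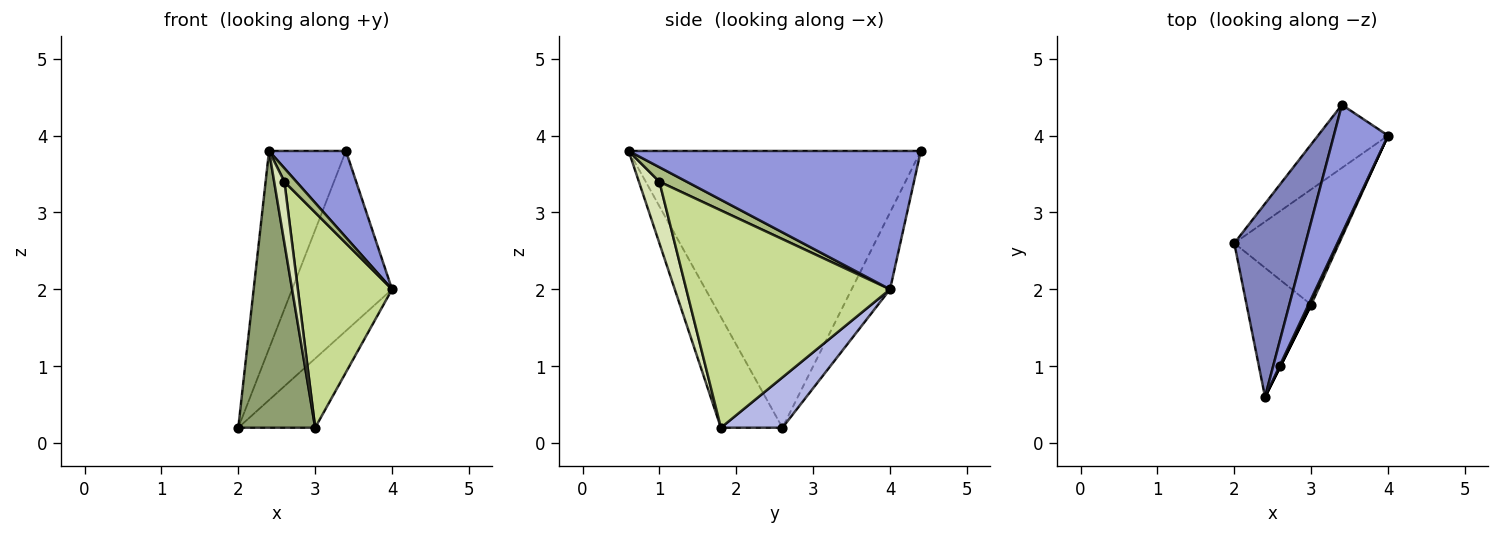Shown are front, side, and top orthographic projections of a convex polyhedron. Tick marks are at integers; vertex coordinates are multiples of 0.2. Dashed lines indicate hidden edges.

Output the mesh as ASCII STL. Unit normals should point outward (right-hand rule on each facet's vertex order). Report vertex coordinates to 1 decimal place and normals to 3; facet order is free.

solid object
 facet normal -0.341 0.887 -0.311
  outer loop
   vertex 3.4 4.4 3.8
   vertex 4.0 4.0 2.0
   vertex 2.0 2.6 0.2
  endloop
 endfacet
 facet normal -0.938 0.247 0.241
  outer loop
   vertex 3.4 4.4 3.8
   vertex 2.0 2.6 0.2
   vertex 2.4 0.6 3.8
  endloop
 endfacet
 facet normal 0.904 -0.238 0.354
  outer loop
   vertex 3.4 4.4 3.8
   vertex 2.4 0.6 3.8
   vertex 4.0 4.0 2.0
  endloop
 endfacet
 facet normal 0.381 0.476 -0.793
  outer loop
   vertex 3.0 1.8 0.2
   vertex 2.0 2.6 0.2
   vertex 4.0 4.0 2.0
  endloop
 endfacet
 facet normal -0.587 -0.734 -0.342
  outer loop
   vertex 3.0 1.8 0.2
   vertex 2.4 0.6 3.8
   vertex 2.0 2.6 0.2
  endloop
 endfacet
 facet normal 0.915 -0.400 0.057
  outer loop
   vertex 2.6 1.0 3.4
   vertex 4.0 4.0 2.0
   vertex 2.4 0.6 3.8
  endloop
 endfacet
 facet normal 0.908 -0.420 0.009
  outer loop
   vertex 2.6 1.0 3.4
   vertex 3.0 1.8 0.2
   vertex 4.0 4.0 2.0
  endloop
 endfacet
 facet normal 0.894 -0.447 0.000
  outer loop
   vertex 2.6 1.0 3.4
   vertex 2.4 0.6 3.8
   vertex 3.0 1.8 0.2
  endloop
 endfacet
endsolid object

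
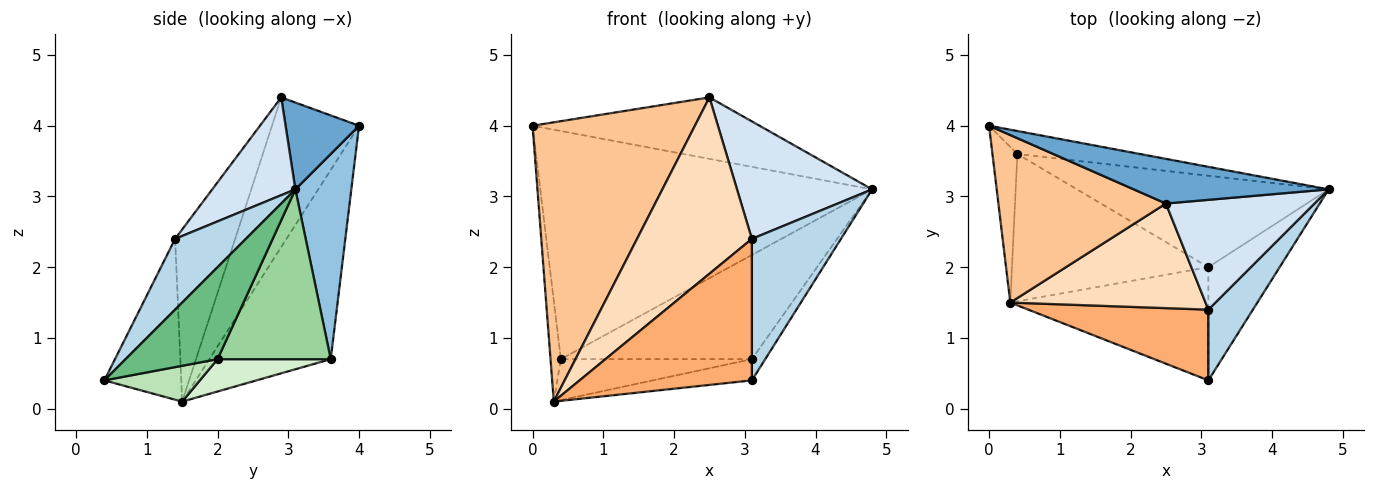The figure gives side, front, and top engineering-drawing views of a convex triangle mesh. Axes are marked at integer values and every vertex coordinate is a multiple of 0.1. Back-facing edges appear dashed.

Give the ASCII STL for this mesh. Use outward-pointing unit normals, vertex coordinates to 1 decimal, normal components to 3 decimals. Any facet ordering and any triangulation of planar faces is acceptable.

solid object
 facet normal 0.253 0.783 0.569
  outer loop
   vertex 2.5 2.9 4.4
   vertex 4.8 3.1 3.1
   vertex 0.0 4.0 4.0
  endloop
 endfacet
 facet normal 0.165 0.981 -0.099
  outer loop
   vertex 0.4 3.6 0.7
   vertex 0.0 4.0 4.0
   vertex 4.8 3.1 3.1
  endloop
 endfacet
 facet normal 0.579 -0.729 0.365
  outer loop
   vertex 3.1 1.4 2.4
   vertex 3.1 0.4 0.4
   vertex 4.8 3.1 3.1
  endloop
 endfacet
 facet normal 0.410 -0.666 0.623
  outer loop
   vertex 3.1 1.4 2.4
   vertex 4.8 3.1 3.1
   vertex 2.5 2.9 4.4
  endloop
 endfacet
 facet normal -0.988 0.084 -0.130
  outer loop
   vertex 0.3 1.5 0.1
   vertex 0.0 4.0 4.0
   vertex 0.4 3.6 0.7
  endloop
 endfacet
 facet normal -0.371 -0.831 0.415
  outer loop
   vertex 0.3 1.5 0.1
   vertex 3.1 0.4 0.4
   vertex 3.1 1.4 2.4
  endloop
 endfacet
 facet normal -0.418 -0.779 0.467
  outer loop
   vertex 0.3 1.5 0.1
   vertex 2.5 2.9 4.4
   vertex 0.0 4.0 4.0
  endloop
 endfacet
 facet normal -0.410 -0.784 0.465
  outer loop
   vertex 0.3 1.5 0.1
   vertex 3.1 1.4 2.4
   vertex 2.5 2.9 4.4
  endloop
 endfacet
 facet normal 0.785 0.114 -0.609
  outer loop
   vertex 3.1 2.0 0.7
   vertex 4.8 3.1 3.1
   vertex 3.1 0.4 0.4
  endloop
 endfacet
 facet normal 0.407 0.686 -0.603
  outer loop
   vertex 3.1 2.0 0.7
   vertex 0.4 3.6 0.7
   vertex 4.8 3.1 3.1
  endloop
 endfacet
 facet normal 0.175 0.181 -0.968
  outer loop
   vertex 3.1 2.0 0.7
   vertex 3.1 0.4 0.4
   vertex 0.3 1.5 0.1
  endloop
 endfacet
 facet normal 0.157 0.264 -0.952
  outer loop
   vertex 3.1 2.0 0.7
   vertex 0.3 1.5 0.1
   vertex 0.4 3.6 0.7
  endloop
 endfacet
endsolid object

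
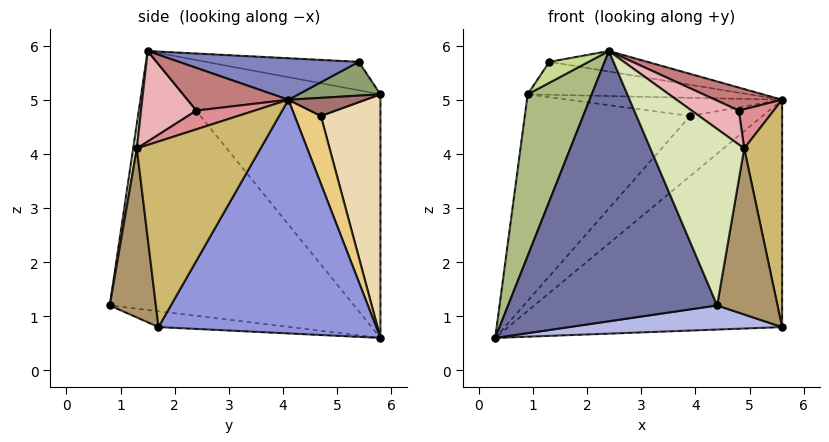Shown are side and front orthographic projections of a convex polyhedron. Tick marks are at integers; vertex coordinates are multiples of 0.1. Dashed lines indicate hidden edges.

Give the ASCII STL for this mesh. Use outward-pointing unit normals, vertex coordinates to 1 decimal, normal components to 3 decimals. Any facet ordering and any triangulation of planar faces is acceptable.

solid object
 facet normal -0.741 -0.634 -0.221
  outer loop
   vertex 2.4 1.5 5.9
   vertex 0.3 5.8 0.6
   vertex 4.4 0.8 1.2
  endloop
 endfacet
 facet normal 0.190 0.104 0.976
  outer loop
   vertex 1.3 5.4 5.7
   vertex 2.4 1.5 5.9
   vertex 5.6 4.1 5.0
  endloop
 endfacet
 facet normal 0.568 0.715 -0.408
  outer loop
   vertex 5.6 1.7 0.8
   vertex 0.3 5.8 0.6
   vertex 5.6 4.1 5.0
  endloop
 endfacet
 facet normal -0.145 -0.234 -0.961
  outer loop
   vertex 5.6 1.7 0.8
   vertex 4.4 0.8 1.2
   vertex 0.3 5.8 0.6
  endloop
 endfacet
 facet normal 0.323 0.873 0.366
  outer loop
   vertex 0.9 5.8 5.1
   vertex 1.3 5.4 5.7
   vertex 5.6 4.1 5.0
  endloop
 endfacet
 facet normal -0.944 -0.306 0.126
  outer loop
   vertex 0.9 5.8 5.1
   vertex 0.3 5.8 0.6
   vertex 2.4 1.5 5.9
  endloop
 endfacet
 facet normal -0.873 -0.224 0.433
  outer loop
   vertex 0.9 5.8 5.1
   vertex 2.4 1.5 5.9
   vertex 1.3 5.4 5.7
  endloop
 endfacet
 facet normal 0.039 -0.986 0.163
  outer loop
   vertex 4.9 1.3 4.1
   vertex 2.4 1.5 5.9
   vertex 4.4 0.8 1.2
  endloop
 endfacet
 facet normal 0.607 -0.794 0.032
  outer loop
   vertex 4.9 1.3 4.1
   vertex 4.4 0.8 1.2
   vertex 5.6 1.7 0.8
  endloop
 endfacet
 facet normal 0.943 -0.289 0.165
  outer loop
   vertex 4.9 1.3 4.1
   vertex 5.6 1.7 0.8
   vertex 5.6 4.1 5.0
  endloop
 endfacet
 facet normal 0.340 0.939 -0.046
  outer loop
   vertex 3.9 4.7 4.7
   vertex 5.6 4.1 5.0
   vertex 0.3 5.8 0.6
  endloop
 endfacet
 facet normal 0.339 0.940 -0.045
  outer loop
   vertex 3.9 4.7 4.7
   vertex 0.3 5.8 0.6
   vertex 0.9 5.8 5.1
  endloop
 endfacet
 facet normal 0.339 0.940 -0.042
  outer loop
   vertex 3.9 4.7 4.7
   vertex 0.9 5.8 5.1
   vertex 5.6 4.1 5.0
  endloop
 endfacet
 facet normal 0.492 -0.327 0.807
  outer loop
   vertex 4.8 2.4 4.8
   vertex 5.6 4.1 5.0
   vertex 2.4 1.5 5.9
  endloop
 endfacet
 facet normal 0.629 -0.376 0.681
  outer loop
   vertex 4.8 2.4 4.8
   vertex 4.9 1.3 4.1
   vertex 5.6 4.1 5.0
  endloop
 endfacet
 facet normal 0.504 -0.430 0.748
  outer loop
   vertex 4.8 2.4 4.8
   vertex 2.4 1.5 5.9
   vertex 4.9 1.3 4.1
  endloop
 endfacet
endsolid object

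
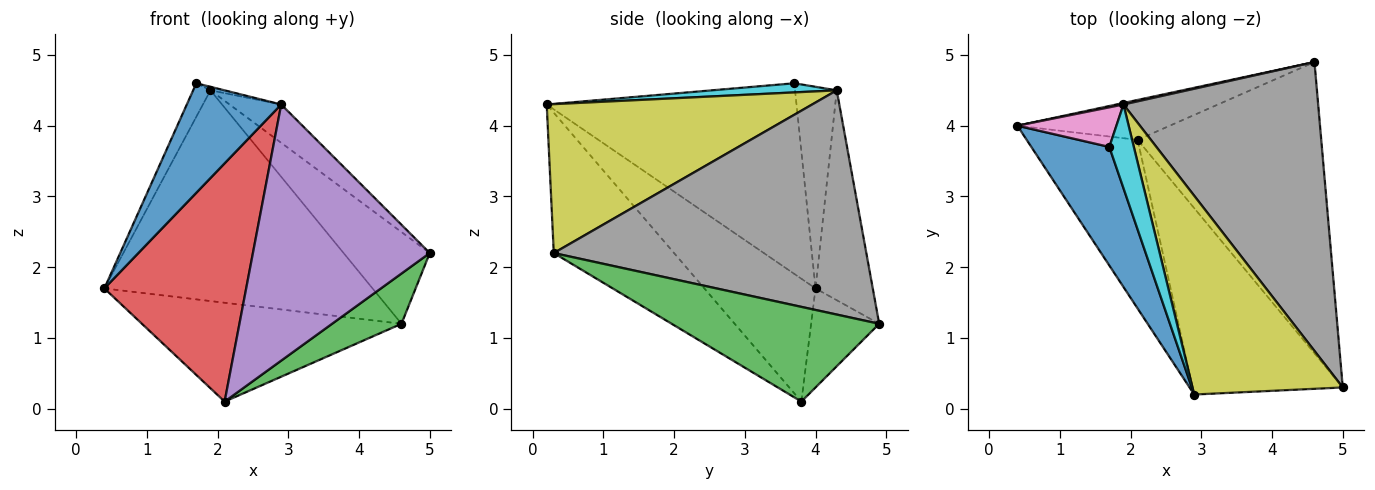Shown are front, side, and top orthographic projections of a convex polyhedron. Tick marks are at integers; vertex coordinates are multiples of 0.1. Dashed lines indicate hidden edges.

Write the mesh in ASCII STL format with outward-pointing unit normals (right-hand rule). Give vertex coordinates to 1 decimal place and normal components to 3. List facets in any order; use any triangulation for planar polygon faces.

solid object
 facet normal -0.874 -0.330 0.357
  outer loop
   vertex 2.9 0.2 4.3
   vertex 1.7 3.7 4.6
   vertex 0.4 4.0 1.7
  endloop
 endfacet
 facet normal -0.236 0.901 -0.364
  outer loop
   vertex 2.1 3.8 0.1
   vertex 0.4 4.0 1.7
   vertex 4.6 4.9 1.2
  endloop
 endfacet
 facet normal 0.453 -0.152 -0.878
  outer loop
   vertex 2.1 3.8 0.1
   vertex 4.6 4.9 1.2
   vertex 5.0 0.3 2.2
  endloop
 endfacet
 facet normal -0.539 -0.688 -0.487
  outer loop
   vertex 2.1 3.8 0.1
   vertex 2.9 0.2 4.3
   vertex 0.4 4.0 1.7
  endloop
 endfacet
 facet normal -0.482 -0.709 -0.516
  outer loop
   vertex 2.1 3.8 0.1
   vertex 5.0 0.3 2.2
   vertex 2.9 0.2 4.3
  endloop
 endfacet
 facet normal -0.209 0.978 0.007
  outer loop
   vertex 1.9 4.3 4.5
   vertex 4.6 4.9 1.2
   vertex 0.4 4.0 1.7
  endloop
 endfacet
 facet normal -0.841 0.349 0.413
  outer loop
   vertex 1.9 4.3 4.5
   vertex 0.4 4.0 1.7
   vertex 1.7 3.7 4.6
  endloop
 endfacet
 facet normal 0.739 0.204 0.642
  outer loop
   vertex 1.9 4.3 4.5
   vertex 5.0 0.3 2.2
   vertex 4.6 4.9 1.2
  endloop
 endfacet
 facet normal 0.697 0.136 0.704
  outer loop
   vertex 1.9 4.3 4.5
   vertex 2.9 0.2 4.3
   vertex 5.0 0.3 2.2
  endloop
 endfacet
 facet normal 0.349 0.040 0.936
  outer loop
   vertex 1.9 4.3 4.5
   vertex 1.7 3.7 4.6
   vertex 2.9 0.2 4.3
  endloop
 endfacet
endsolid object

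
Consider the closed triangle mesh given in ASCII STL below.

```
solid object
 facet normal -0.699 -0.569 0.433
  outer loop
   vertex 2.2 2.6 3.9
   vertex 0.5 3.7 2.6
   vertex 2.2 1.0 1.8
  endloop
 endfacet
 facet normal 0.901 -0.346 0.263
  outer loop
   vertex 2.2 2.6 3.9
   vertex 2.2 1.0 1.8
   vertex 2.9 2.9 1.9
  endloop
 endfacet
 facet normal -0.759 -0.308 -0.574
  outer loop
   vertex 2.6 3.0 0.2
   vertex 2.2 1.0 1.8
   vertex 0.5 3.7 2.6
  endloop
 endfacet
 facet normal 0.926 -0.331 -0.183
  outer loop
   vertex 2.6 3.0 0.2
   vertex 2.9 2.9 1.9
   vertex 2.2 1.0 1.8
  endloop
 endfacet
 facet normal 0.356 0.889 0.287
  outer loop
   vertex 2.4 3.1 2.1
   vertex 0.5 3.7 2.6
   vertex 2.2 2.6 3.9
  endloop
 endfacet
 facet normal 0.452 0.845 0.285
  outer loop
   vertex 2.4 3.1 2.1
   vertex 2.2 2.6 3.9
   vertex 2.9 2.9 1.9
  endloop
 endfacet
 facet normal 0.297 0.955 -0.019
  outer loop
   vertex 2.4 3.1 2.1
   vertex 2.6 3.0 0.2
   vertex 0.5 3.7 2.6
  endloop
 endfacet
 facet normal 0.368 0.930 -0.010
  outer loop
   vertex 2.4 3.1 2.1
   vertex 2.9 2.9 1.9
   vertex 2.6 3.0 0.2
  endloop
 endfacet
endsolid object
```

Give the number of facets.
8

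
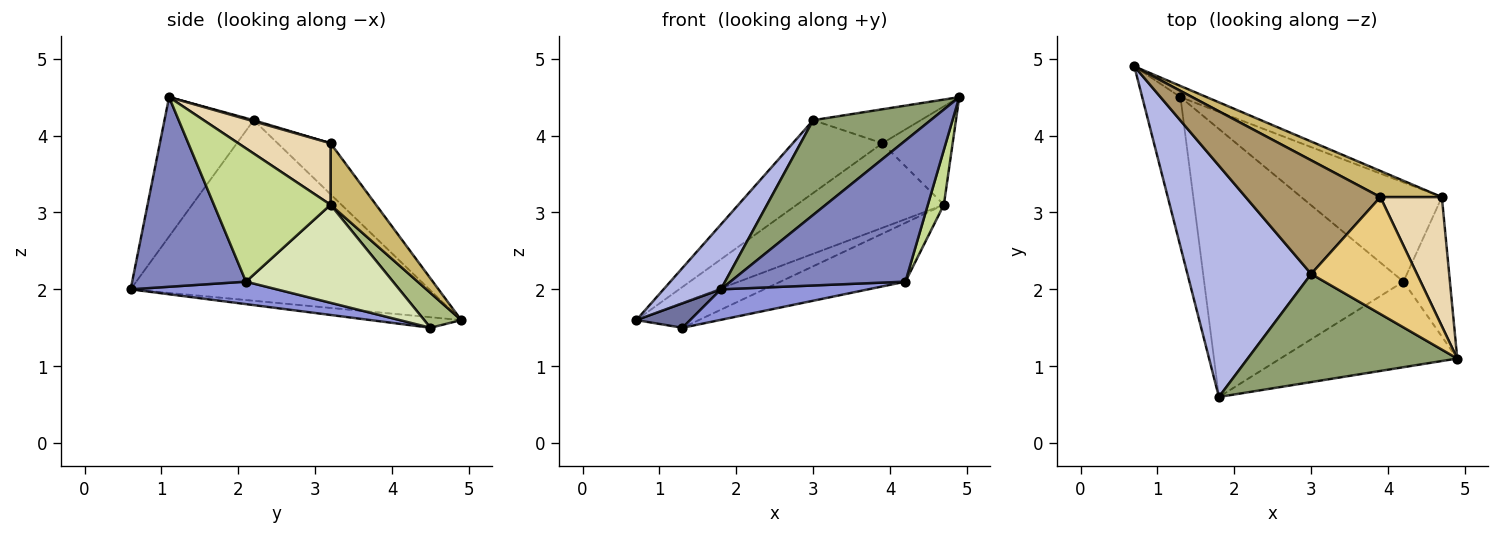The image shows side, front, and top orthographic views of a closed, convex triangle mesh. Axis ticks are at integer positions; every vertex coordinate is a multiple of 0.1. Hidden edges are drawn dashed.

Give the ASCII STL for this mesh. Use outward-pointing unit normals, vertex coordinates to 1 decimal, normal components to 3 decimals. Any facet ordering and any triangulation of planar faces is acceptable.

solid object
 facet normal -0.263 -0.156 -0.952
  outer loop
   vertex 1.3 4.5 1.5
   vertex 1.8 0.6 2.0
   vertex 0.7 4.9 1.6
  endloop
 endfacet
 facet normal 0.486 -0.747 -0.453
  outer loop
   vertex 4.2 2.1 2.1
   vertex 4.9 1.1 4.5
   vertex 1.8 0.6 2.0
  endloop
 endfacet
 facet normal 0.111 -0.112 -0.987
  outer loop
   vertex 4.2 2.1 2.1
   vertex 1.8 0.6 2.0
   vertex 1.3 4.5 1.5
  endloop
 endfacet
 facet normal -0.815 -0.157 0.558
  outer loop
   vertex 3.0 2.2 4.2
   vertex 0.7 4.9 1.6
   vertex 1.8 0.6 2.0
  endloop
 endfacet
 facet normal -0.447 -0.589 0.673
  outer loop
   vertex 3.0 2.2 4.2
   vertex 1.8 0.6 2.0
   vertex 4.9 1.1 4.5
  endloop
 endfacet
 facet normal 0.476 0.803 -0.358
  outer loop
   vertex 4.7 3.2 3.1
   vertex 1.3 4.5 1.5
   vertex 0.7 4.9 1.6
  endloop
 endfacet
 facet normal 0.936 -0.129 -0.327
  outer loop
   vertex 4.7 3.2 3.1
   vertex 4.9 1.1 4.5
   vertex 4.2 2.1 2.1
  endloop
 endfacet
 facet normal 0.514 0.437 -0.738
  outer loop
   vertex 4.7 3.2 3.1
   vertex 4.2 2.1 2.1
   vertex 1.3 4.5 1.5
  endloop
 endfacet
 facet normal -0.304 0.514 0.802
  outer loop
   vertex 3.9 3.2 3.9
   vertex 0.7 4.9 1.6
   vertex 3.0 2.2 4.2
  endloop
 endfacet
 facet normal 0.283 0.916 0.283
  outer loop
   vertex 3.9 3.2 3.9
   vertex 4.7 3.2 3.1
   vertex 0.7 4.9 1.6
  endloop
 endfacet
 facet normal 0.010 0.279 0.960
  outer loop
   vertex 3.9 3.2 3.9
   vertex 3.0 2.2 4.2
   vertex 4.9 1.1 4.5
  endloop
 endfacet
 facet normal 0.623 0.474 0.623
  outer loop
   vertex 3.9 3.2 3.9
   vertex 4.9 1.1 4.5
   vertex 4.7 3.2 3.1
  endloop
 endfacet
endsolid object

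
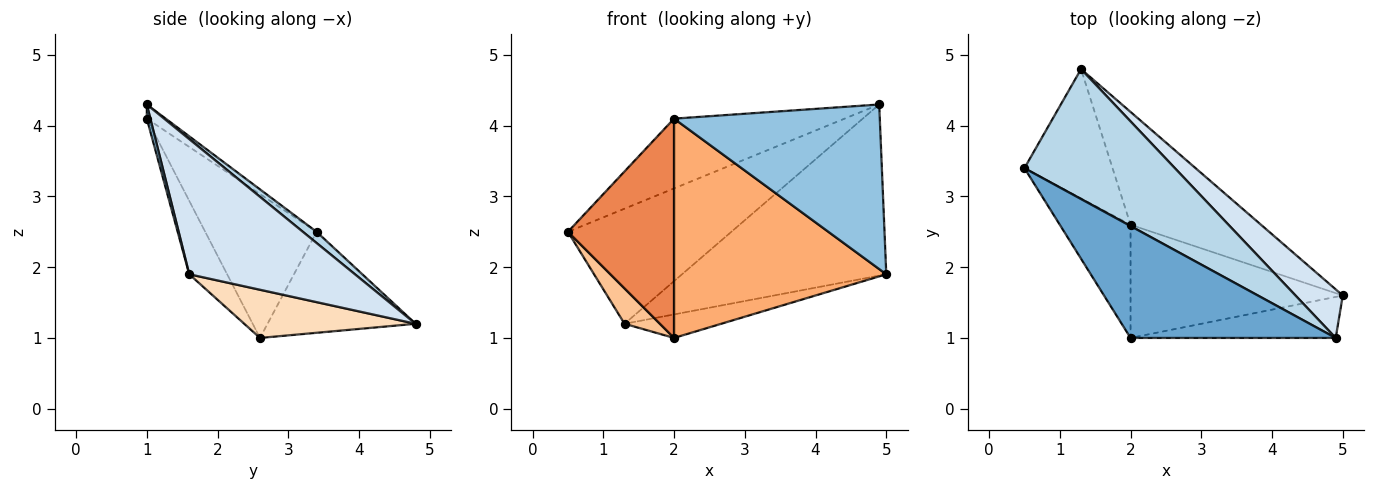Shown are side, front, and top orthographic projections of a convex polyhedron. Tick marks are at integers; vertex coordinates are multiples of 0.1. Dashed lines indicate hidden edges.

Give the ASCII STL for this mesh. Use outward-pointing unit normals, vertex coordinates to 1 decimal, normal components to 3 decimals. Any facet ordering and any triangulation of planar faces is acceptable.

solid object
 facet normal -0.058 0.528 0.847
  outer loop
   vertex 4.9 1.0 4.3
   vertex 0.5 3.4 2.5
   vertex 2.0 1.0 4.1
  endloop
 endfacet
 facet normal 0.017 -0.970 -0.242
  outer loop
   vertex 4.9 1.0 4.3
   vertex 2.0 1.0 4.1
   vertex 5.0 1.6 1.9
  endloop
 endfacet
 facet normal 0.055 0.662 0.747
  outer loop
   vertex 1.3 4.8 1.2
   vertex 0.5 3.4 2.5
   vertex 4.9 1.0 4.3
  endloop
 endfacet
 facet normal 0.615 0.758 0.215
  outer loop
   vertex 1.3 4.8 1.2
   vertex 4.9 1.0 4.3
   vertex 5.0 1.6 1.9
  endloop
 endfacet
 facet normal -0.682 -0.650 -0.335
  outer loop
   vertex 2.0 2.6 1.0
   vertex 2.0 1.0 4.1
   vertex 0.5 3.4 2.5
  endloop
 endfacet
 facet normal -0.157 -0.878 -0.453
  outer loop
   vertex 2.0 2.6 1.0
   vertex 5.0 1.6 1.9
   vertex 2.0 1.0 4.1
  endloop
 endfacet
 facet normal -0.742 -0.177 -0.647
  outer loop
   vertex 2.0 2.6 1.0
   vertex 0.5 3.4 2.5
   vertex 1.3 4.8 1.2
  endloop
 endfacet
 facet normal 0.340 0.192 -0.921
  outer loop
   vertex 2.0 2.6 1.0
   vertex 1.3 4.8 1.2
   vertex 5.0 1.6 1.9
  endloop
 endfacet
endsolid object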